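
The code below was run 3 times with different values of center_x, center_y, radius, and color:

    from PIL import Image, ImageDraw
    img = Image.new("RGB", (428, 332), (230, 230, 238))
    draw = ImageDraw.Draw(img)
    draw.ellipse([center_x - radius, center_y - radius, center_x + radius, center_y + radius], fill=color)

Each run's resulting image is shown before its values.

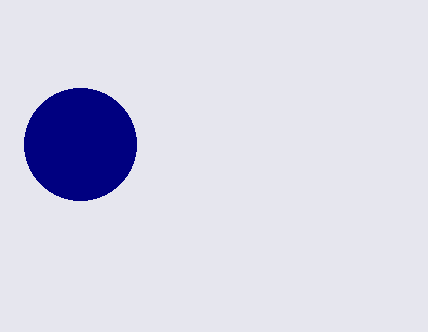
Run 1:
center_x = 80, center_y = 144, radius = 56, color = 'navy'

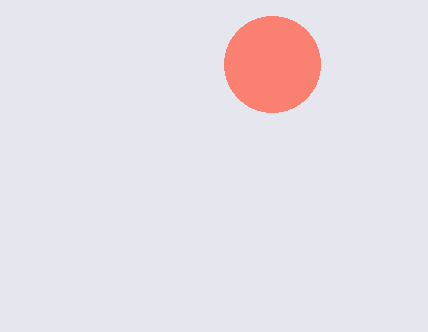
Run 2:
center_x = 272; center_y = 64; radius = 48; color = 'salmon'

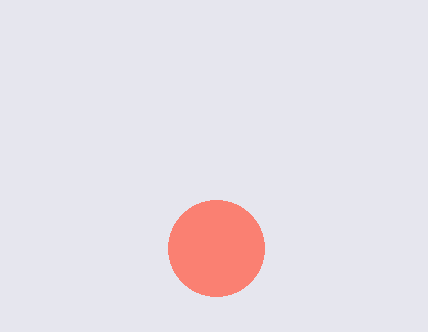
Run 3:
center_x = 216
center_y = 248
radius = 48
color = 'salmon'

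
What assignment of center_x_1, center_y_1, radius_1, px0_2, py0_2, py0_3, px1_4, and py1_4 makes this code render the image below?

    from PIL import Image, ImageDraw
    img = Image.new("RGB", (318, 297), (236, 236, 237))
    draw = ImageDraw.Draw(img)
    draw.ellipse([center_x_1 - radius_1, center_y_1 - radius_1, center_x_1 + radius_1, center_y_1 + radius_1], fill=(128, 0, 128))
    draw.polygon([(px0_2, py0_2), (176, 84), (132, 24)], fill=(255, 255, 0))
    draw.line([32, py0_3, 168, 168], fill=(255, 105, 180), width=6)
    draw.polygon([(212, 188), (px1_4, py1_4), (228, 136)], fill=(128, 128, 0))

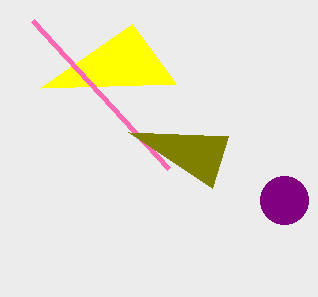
center_x_1 = 284
center_y_1 = 200
radius_1 = 24
px0_2 = 40
py0_2 = 88
py0_3 = 20
px1_4 = 128
py1_4 = 132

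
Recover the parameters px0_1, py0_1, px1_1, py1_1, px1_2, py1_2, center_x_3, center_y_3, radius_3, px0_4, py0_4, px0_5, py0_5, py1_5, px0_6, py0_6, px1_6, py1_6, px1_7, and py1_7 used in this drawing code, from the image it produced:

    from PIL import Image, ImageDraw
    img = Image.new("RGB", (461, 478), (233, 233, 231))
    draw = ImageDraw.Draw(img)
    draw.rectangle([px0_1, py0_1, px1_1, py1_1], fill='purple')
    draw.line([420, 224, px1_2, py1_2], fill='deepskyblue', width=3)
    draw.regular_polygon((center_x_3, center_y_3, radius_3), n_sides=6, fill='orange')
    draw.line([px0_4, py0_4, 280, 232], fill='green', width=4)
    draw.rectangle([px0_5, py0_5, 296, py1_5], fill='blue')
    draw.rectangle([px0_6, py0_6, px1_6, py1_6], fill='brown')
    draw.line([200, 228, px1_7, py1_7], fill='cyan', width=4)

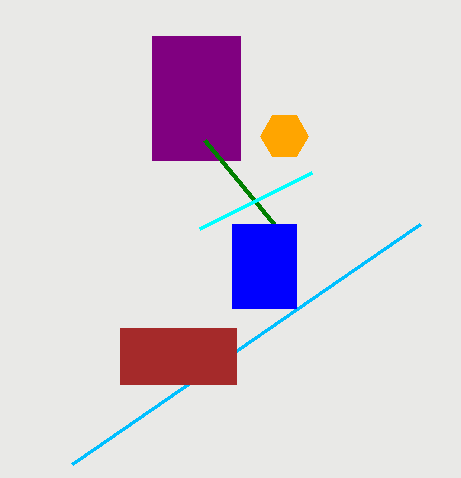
px0_1 = 152, py0_1 = 36, px1_1 = 240, py1_1 = 160, px1_2 = 72, py1_2 = 464, center_x_3 = 284, center_y_3 = 136, radius_3 = 24, px0_4 = 204, py0_4 = 140, px0_5 = 232, py0_5 = 224, py1_5 = 308, px0_6 = 120, py0_6 = 328, px1_6 = 236, py1_6 = 384, px1_7 = 312, py1_7 = 172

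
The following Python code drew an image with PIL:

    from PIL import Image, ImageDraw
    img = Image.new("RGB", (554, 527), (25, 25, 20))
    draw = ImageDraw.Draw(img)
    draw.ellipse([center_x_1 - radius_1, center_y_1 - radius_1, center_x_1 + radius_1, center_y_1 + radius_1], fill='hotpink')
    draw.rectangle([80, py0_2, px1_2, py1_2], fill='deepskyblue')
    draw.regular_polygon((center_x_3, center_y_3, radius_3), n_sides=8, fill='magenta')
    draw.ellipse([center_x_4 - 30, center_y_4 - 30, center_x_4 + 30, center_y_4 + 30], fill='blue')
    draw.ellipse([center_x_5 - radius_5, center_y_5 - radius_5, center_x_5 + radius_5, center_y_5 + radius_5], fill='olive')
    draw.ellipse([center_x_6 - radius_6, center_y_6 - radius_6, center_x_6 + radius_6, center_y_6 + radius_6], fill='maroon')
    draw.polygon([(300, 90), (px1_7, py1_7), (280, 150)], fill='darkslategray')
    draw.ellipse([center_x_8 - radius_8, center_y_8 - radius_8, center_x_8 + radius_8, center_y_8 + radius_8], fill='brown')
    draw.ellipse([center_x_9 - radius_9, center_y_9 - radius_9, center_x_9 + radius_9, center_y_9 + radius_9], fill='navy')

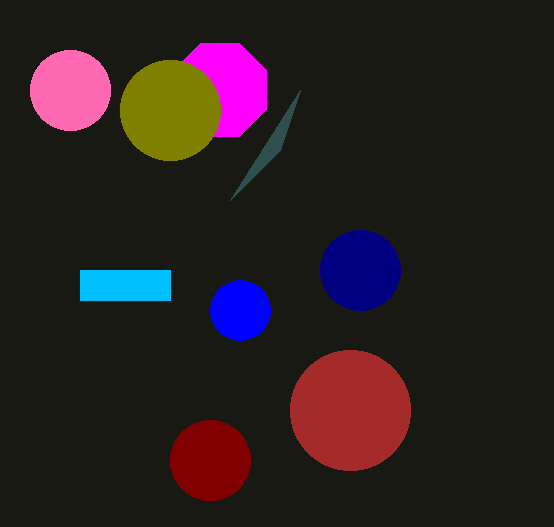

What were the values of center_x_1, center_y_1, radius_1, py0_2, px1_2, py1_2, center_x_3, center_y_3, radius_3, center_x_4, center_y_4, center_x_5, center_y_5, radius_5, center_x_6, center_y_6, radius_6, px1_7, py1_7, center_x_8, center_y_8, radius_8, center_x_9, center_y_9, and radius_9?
center_x_1 = 70
center_y_1 = 90
radius_1 = 40
py0_2 = 270
px1_2 = 170
py1_2 = 300
center_x_3 = 220
center_y_3 = 90
radius_3 = 50
center_x_4 = 240
center_y_4 = 310
center_x_5 = 170
center_y_5 = 110
radius_5 = 50
center_x_6 = 210
center_y_6 = 460
radius_6 = 40
px1_7 = 230
py1_7 = 200
center_x_8 = 350
center_y_8 = 410
radius_8 = 60
center_x_9 = 360
center_y_9 = 270
radius_9 = 40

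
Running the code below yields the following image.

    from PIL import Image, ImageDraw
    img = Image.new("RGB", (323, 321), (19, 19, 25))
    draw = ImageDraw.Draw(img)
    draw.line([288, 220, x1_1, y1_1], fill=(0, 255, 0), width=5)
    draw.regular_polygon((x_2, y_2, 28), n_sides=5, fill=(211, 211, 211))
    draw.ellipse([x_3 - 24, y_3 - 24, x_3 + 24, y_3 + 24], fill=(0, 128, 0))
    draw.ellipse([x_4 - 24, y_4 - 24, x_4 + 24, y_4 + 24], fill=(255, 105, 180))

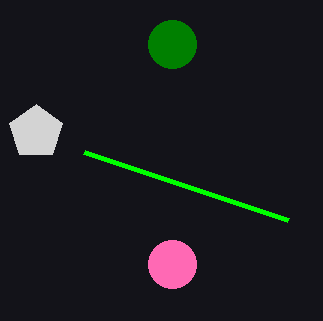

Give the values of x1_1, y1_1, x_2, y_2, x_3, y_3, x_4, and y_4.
x1_1 = 84; y1_1 = 152; x_2 = 36; y_2 = 132; x_3 = 172; y_3 = 44; x_4 = 172; y_4 = 264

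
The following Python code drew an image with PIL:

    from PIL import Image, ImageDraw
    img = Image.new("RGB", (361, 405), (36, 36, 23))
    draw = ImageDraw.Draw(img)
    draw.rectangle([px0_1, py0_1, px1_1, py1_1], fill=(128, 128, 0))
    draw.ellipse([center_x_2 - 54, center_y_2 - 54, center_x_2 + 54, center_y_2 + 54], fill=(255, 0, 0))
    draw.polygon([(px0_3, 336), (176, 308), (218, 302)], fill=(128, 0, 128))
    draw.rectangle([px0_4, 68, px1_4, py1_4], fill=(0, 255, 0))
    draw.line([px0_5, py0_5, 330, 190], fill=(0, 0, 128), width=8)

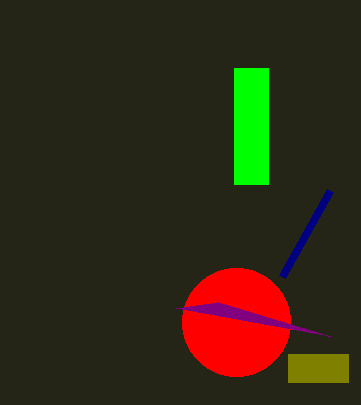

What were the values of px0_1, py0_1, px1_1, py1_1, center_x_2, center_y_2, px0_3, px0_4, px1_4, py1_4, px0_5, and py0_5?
px0_1 = 288; py0_1 = 354; px1_1 = 348; py1_1 = 382; center_x_2 = 236; center_y_2 = 322; px0_3 = 330; px0_4 = 234; px1_4 = 268; py1_4 = 184; px0_5 = 282; py0_5 = 276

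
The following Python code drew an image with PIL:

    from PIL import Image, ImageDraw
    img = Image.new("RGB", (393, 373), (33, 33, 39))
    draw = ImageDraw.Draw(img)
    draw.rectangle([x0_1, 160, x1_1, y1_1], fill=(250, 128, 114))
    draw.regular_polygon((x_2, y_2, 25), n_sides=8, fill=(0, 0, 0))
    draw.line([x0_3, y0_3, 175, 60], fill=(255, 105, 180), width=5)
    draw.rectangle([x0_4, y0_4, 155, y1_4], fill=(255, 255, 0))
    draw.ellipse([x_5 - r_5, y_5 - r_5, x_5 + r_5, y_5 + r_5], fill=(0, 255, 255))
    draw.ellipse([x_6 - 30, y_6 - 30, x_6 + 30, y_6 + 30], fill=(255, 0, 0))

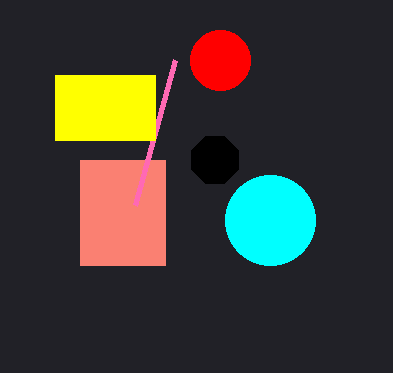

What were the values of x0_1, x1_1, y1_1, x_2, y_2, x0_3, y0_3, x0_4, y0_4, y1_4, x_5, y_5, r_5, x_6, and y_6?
x0_1 = 80
x1_1 = 165
y1_1 = 265
x_2 = 215
y_2 = 160
x0_3 = 135
y0_3 = 205
x0_4 = 55
y0_4 = 75
y1_4 = 140
x_5 = 270
y_5 = 220
r_5 = 45
x_6 = 220
y_6 = 60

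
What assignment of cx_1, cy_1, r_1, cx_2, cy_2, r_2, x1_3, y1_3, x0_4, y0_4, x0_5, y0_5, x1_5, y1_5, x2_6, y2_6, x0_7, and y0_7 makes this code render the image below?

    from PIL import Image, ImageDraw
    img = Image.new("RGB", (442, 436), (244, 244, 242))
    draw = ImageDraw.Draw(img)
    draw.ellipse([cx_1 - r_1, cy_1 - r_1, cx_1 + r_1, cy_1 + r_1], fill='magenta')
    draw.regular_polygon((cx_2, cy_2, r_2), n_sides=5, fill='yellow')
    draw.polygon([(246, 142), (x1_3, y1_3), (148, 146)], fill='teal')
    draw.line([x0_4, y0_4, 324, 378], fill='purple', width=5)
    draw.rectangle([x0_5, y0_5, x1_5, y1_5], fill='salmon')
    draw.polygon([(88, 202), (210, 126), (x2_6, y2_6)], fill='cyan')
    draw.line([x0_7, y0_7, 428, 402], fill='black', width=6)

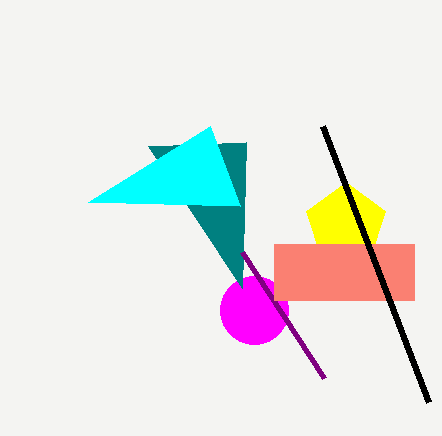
cx_1 = 254
cy_1 = 310
r_1 = 34
cx_2 = 346
cy_2 = 224
r_2 = 42
x1_3 = 242
y1_3 = 288
x0_4 = 242
y0_4 = 252
x0_5 = 274
y0_5 = 244
x1_5 = 414
y1_5 = 300
x2_6 = 240
y2_6 = 206
x0_7 = 322
y0_7 = 126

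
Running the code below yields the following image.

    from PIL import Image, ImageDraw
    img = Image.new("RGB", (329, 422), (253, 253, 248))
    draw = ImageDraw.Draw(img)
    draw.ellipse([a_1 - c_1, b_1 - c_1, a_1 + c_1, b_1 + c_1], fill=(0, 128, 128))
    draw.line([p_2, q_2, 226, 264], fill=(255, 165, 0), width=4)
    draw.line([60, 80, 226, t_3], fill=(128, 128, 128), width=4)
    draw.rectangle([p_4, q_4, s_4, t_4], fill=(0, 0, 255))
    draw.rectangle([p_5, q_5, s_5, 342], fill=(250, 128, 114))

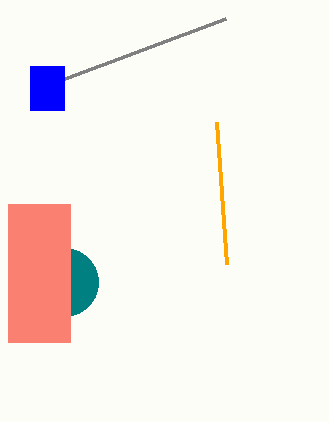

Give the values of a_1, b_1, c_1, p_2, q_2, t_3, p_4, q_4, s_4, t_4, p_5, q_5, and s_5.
a_1 = 64; b_1 = 282; c_1 = 34; p_2 = 216; q_2 = 122; t_3 = 18; p_4 = 30; q_4 = 66; s_4 = 64; t_4 = 110; p_5 = 8; q_5 = 204; s_5 = 70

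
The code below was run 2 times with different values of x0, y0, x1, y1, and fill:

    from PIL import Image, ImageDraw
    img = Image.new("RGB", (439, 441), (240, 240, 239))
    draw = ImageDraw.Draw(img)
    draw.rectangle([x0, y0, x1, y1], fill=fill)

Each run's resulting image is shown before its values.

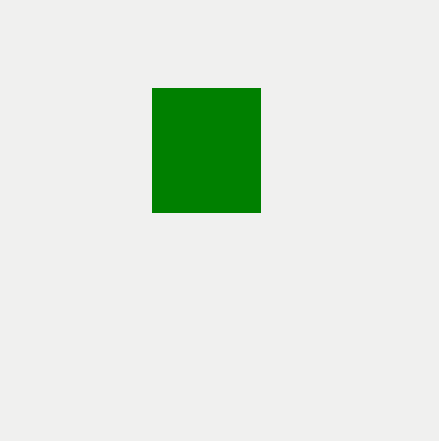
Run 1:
x0 = 152
y0 = 88
x1 = 260
y1 = 212
fill = 'green'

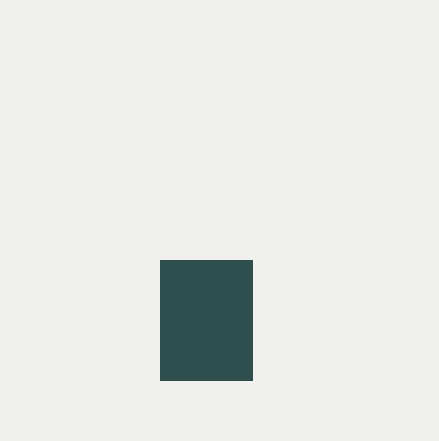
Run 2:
x0 = 160; y0 = 260; x1 = 252; y1 = 380; fill = 'darkslategray'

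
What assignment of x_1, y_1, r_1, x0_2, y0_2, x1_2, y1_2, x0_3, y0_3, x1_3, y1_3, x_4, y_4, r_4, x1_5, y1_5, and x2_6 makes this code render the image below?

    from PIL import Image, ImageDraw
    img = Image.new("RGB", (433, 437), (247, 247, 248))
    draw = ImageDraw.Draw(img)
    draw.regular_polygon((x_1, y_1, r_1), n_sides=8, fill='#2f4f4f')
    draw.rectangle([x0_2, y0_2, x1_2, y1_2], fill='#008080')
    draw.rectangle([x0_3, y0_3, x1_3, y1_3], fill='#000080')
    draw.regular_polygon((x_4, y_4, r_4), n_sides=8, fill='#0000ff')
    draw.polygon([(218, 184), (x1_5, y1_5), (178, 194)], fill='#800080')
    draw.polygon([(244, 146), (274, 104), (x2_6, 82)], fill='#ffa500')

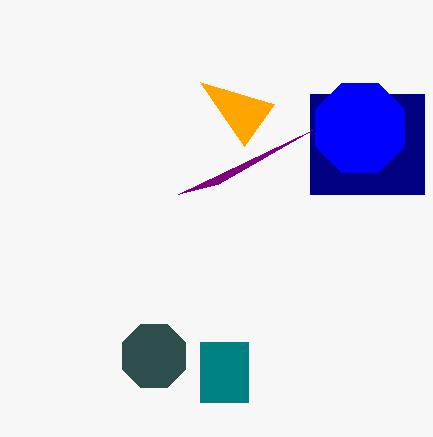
x_1 = 154, y_1 = 356, r_1 = 34, x0_2 = 200, y0_2 = 342, x1_2 = 248, y1_2 = 402, x0_3 = 310, y0_3 = 94, x1_3 = 424, y1_3 = 194, x_4 = 360, y_4 = 128, r_4 = 48, x1_5 = 312, y1_5 = 130, x2_6 = 200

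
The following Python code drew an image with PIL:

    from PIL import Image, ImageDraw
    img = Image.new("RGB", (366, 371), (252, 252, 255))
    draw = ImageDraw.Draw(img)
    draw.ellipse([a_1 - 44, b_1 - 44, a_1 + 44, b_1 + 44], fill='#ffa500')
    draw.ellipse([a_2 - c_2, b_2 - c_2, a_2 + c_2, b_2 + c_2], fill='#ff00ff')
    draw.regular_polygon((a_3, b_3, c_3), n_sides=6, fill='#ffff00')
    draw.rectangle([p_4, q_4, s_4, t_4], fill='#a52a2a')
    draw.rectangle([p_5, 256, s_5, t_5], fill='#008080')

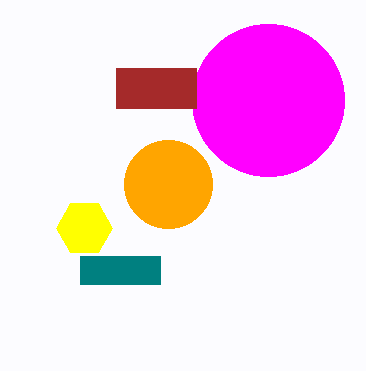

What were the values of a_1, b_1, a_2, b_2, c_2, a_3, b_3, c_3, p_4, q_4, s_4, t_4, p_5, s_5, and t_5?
a_1 = 168
b_1 = 184
a_2 = 268
b_2 = 100
c_2 = 76
a_3 = 84
b_3 = 228
c_3 = 28
p_4 = 116
q_4 = 68
s_4 = 196
t_4 = 108
p_5 = 80
s_5 = 160
t_5 = 284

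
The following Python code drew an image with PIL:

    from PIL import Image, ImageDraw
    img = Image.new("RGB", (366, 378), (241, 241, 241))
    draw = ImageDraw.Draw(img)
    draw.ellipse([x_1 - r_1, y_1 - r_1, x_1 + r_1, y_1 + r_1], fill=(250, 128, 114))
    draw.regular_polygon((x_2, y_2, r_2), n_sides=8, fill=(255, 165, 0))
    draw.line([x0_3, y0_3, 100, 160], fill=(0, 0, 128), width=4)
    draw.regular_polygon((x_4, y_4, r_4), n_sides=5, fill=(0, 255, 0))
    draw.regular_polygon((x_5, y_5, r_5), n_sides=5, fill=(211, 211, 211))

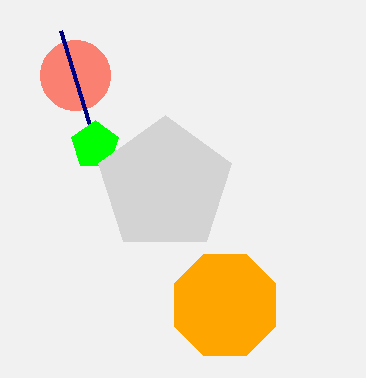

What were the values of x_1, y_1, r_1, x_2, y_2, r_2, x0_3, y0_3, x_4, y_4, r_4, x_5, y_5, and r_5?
x_1 = 75
y_1 = 75
r_1 = 35
x_2 = 225
y_2 = 305
r_2 = 55
x0_3 = 60
y0_3 = 30
x_4 = 95
y_4 = 145
r_4 = 25
x_5 = 165
y_5 = 185
r_5 = 70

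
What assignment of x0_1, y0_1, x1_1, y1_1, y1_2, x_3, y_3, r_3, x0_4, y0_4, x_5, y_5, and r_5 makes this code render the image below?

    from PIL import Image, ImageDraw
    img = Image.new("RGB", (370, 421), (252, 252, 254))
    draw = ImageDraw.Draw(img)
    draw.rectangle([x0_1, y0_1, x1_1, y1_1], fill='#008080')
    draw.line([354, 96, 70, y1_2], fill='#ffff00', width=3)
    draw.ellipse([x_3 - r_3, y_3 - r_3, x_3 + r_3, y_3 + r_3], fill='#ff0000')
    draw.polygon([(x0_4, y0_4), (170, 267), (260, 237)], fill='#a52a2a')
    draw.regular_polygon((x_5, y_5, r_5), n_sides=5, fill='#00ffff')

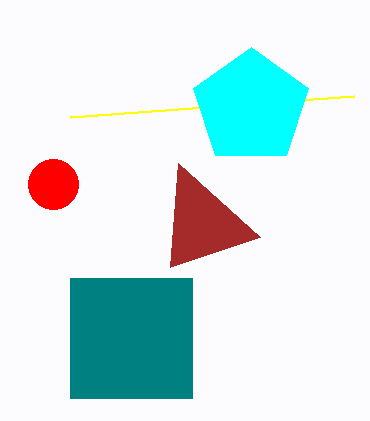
x0_1 = 70; y0_1 = 278; x1_1 = 192; y1_1 = 398; y1_2 = 117; x_3 = 53; y_3 = 184; r_3 = 25; x0_4 = 178; y0_4 = 163; x_5 = 251; y_5 = 107; r_5 = 60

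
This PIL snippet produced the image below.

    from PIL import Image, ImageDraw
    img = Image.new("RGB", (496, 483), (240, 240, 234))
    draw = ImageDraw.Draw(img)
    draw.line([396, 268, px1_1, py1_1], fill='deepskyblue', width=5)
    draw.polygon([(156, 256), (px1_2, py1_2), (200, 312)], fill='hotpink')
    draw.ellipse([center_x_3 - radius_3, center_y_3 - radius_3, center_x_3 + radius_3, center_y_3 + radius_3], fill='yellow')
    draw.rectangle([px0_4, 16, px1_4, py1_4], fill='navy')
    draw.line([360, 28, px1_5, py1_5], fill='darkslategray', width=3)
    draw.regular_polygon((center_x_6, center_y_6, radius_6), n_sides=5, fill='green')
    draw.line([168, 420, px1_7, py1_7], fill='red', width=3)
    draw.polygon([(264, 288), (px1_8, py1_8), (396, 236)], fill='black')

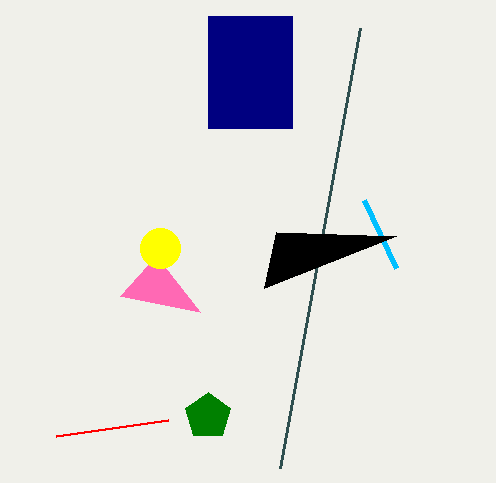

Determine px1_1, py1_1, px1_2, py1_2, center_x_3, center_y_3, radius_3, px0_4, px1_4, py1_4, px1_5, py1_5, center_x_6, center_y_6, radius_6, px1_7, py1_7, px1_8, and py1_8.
px1_1 = 364
py1_1 = 200
px1_2 = 120
py1_2 = 296
center_x_3 = 160
center_y_3 = 248
radius_3 = 20
px0_4 = 208
px1_4 = 292
py1_4 = 128
px1_5 = 280
py1_5 = 468
center_x_6 = 208
center_y_6 = 416
radius_6 = 24
px1_7 = 56
py1_7 = 436
px1_8 = 276
py1_8 = 232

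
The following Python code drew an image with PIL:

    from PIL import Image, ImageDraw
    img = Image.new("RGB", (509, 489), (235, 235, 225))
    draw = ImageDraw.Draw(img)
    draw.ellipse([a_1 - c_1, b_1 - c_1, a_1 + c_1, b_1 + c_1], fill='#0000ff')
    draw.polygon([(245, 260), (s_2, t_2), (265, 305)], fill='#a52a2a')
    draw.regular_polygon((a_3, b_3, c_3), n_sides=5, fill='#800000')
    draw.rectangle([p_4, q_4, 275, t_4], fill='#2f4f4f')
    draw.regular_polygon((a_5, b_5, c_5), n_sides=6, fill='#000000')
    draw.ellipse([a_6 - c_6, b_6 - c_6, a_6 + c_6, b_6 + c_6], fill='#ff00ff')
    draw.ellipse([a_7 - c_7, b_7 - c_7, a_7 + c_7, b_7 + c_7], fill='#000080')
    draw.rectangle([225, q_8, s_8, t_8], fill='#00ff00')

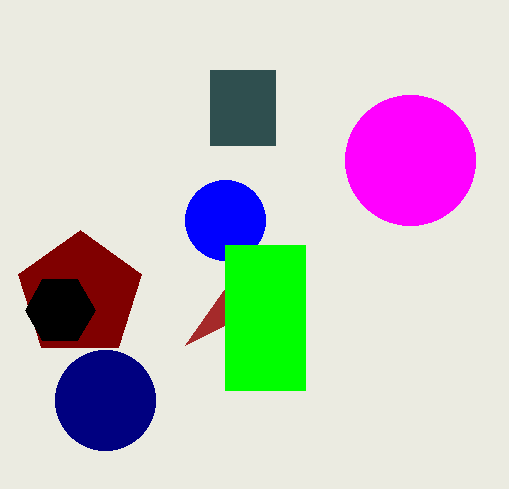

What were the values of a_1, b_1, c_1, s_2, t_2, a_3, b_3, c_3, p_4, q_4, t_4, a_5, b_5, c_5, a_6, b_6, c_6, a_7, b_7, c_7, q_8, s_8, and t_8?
a_1 = 225; b_1 = 220; c_1 = 40; s_2 = 185; t_2 = 345; a_3 = 80; b_3 = 295; c_3 = 65; p_4 = 210; q_4 = 70; t_4 = 145; a_5 = 60; b_5 = 310; c_5 = 35; a_6 = 410; b_6 = 160; c_6 = 65; a_7 = 105; b_7 = 400; c_7 = 50; q_8 = 245; s_8 = 305; t_8 = 390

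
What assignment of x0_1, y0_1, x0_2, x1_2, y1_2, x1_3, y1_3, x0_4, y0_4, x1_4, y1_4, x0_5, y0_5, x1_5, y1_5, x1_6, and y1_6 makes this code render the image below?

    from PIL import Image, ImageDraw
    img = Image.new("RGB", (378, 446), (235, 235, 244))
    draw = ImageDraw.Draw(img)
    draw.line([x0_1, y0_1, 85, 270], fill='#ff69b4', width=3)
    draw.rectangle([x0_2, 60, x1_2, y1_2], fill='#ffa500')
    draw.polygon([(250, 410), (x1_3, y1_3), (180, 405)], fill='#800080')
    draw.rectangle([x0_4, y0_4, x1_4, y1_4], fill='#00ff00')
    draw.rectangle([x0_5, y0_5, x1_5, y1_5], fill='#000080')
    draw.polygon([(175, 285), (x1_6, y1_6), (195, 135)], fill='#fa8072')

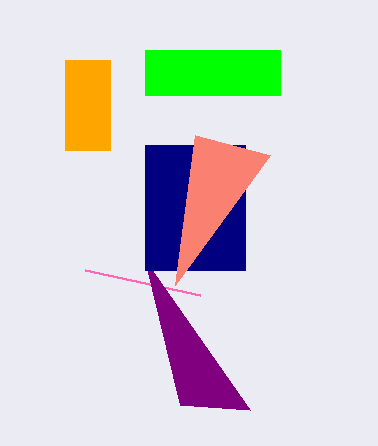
x0_1 = 200, y0_1 = 295, x0_2 = 65, x1_2 = 110, y1_2 = 150, x1_3 = 145, y1_3 = 260, x0_4 = 145, y0_4 = 50, x1_4 = 280, y1_4 = 95, x0_5 = 145, y0_5 = 145, x1_5 = 245, y1_5 = 270, x1_6 = 270, y1_6 = 155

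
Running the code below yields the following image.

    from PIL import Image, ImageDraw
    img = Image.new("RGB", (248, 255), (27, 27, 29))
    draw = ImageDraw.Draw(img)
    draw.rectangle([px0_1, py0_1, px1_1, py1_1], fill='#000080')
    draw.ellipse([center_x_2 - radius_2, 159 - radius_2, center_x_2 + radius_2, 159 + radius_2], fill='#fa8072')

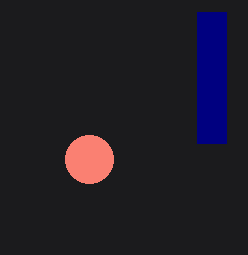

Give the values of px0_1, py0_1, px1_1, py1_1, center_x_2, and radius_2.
px0_1 = 197; py0_1 = 12; px1_1 = 226; py1_1 = 143; center_x_2 = 89; radius_2 = 24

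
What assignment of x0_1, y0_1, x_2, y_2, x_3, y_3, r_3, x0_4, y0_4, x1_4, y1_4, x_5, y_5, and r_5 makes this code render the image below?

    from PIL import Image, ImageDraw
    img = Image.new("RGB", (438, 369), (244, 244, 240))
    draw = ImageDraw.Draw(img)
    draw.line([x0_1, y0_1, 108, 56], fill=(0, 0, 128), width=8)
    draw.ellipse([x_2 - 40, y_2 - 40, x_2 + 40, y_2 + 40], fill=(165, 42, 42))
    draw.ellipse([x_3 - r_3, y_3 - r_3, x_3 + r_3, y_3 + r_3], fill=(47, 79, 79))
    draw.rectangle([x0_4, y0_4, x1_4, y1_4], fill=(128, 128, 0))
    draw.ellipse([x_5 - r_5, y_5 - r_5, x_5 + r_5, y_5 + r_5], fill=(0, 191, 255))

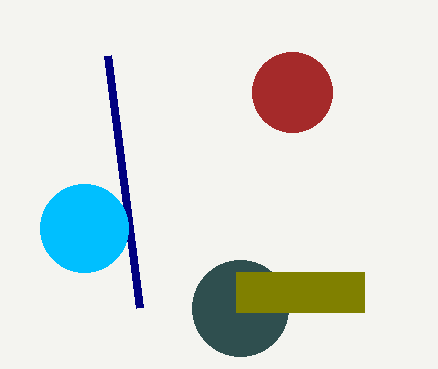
x0_1 = 140, y0_1 = 308, x_2 = 292, y_2 = 92, x_3 = 240, y_3 = 308, r_3 = 48, x0_4 = 236, y0_4 = 272, x1_4 = 364, y1_4 = 312, x_5 = 84, y_5 = 228, r_5 = 44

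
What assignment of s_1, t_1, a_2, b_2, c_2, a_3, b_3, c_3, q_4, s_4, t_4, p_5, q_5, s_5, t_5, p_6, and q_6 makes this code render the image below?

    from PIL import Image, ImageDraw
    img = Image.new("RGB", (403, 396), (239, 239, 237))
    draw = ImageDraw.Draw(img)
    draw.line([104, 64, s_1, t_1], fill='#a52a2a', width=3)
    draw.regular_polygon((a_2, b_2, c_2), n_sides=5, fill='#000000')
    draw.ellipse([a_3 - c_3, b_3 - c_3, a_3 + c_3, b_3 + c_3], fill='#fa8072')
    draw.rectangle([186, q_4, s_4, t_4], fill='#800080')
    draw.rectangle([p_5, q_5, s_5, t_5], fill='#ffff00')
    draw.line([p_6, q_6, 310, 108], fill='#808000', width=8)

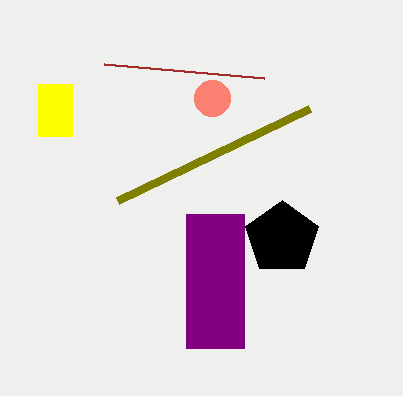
s_1 = 264
t_1 = 78
a_2 = 282
b_2 = 238
c_2 = 38
a_3 = 212
b_3 = 98
c_3 = 18
q_4 = 214
s_4 = 244
t_4 = 348
p_5 = 38
q_5 = 84
s_5 = 72
t_5 = 136
p_6 = 118
q_6 = 200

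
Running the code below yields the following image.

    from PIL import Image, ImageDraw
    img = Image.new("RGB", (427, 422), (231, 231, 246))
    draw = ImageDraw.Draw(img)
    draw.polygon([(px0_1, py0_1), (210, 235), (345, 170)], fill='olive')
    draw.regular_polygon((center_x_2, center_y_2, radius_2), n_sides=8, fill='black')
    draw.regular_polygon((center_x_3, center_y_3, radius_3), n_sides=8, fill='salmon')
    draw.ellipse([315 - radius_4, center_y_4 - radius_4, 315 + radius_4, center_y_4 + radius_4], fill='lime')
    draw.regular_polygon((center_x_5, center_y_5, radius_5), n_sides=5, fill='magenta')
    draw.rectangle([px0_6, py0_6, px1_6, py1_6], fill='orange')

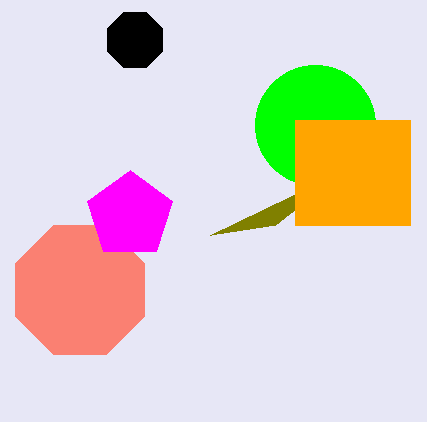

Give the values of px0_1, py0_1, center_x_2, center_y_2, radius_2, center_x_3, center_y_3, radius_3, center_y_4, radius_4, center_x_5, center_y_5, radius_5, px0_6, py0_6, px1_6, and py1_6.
px0_1 = 275, py0_1 = 225, center_x_2 = 135, center_y_2 = 40, radius_2 = 30, center_x_3 = 80, center_y_3 = 290, radius_3 = 70, center_y_4 = 125, radius_4 = 60, center_x_5 = 130, center_y_5 = 215, radius_5 = 45, px0_6 = 295, py0_6 = 120, px1_6 = 410, py1_6 = 225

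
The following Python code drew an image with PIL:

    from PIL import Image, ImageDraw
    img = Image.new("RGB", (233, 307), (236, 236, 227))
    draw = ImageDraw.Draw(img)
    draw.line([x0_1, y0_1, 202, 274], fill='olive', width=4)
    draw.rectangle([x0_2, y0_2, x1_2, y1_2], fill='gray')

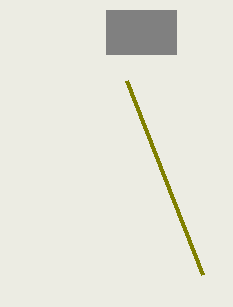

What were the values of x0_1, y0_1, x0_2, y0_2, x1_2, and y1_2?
x0_1 = 126; y0_1 = 80; x0_2 = 106; y0_2 = 10; x1_2 = 176; y1_2 = 54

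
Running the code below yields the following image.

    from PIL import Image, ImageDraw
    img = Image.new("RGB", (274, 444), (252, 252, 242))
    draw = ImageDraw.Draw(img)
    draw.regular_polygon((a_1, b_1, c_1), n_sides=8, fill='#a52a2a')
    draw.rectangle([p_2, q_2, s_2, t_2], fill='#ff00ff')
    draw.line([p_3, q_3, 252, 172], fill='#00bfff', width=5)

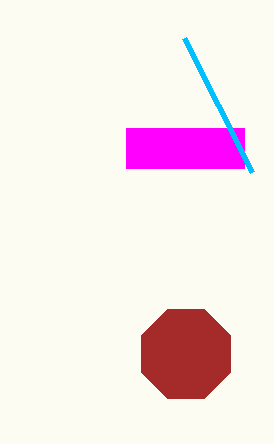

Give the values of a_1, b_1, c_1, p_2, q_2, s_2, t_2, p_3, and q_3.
a_1 = 186
b_1 = 354
c_1 = 48
p_2 = 126
q_2 = 128
s_2 = 244
t_2 = 168
p_3 = 184
q_3 = 38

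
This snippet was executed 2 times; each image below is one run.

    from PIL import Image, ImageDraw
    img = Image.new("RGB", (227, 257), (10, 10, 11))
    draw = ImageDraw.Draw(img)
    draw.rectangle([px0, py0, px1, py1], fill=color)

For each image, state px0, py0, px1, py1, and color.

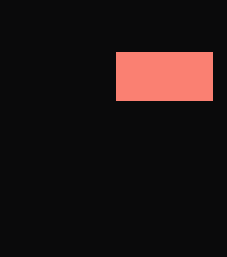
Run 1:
px0 = 116, py0 = 52, px1 = 212, py1 = 100, color = 'salmon'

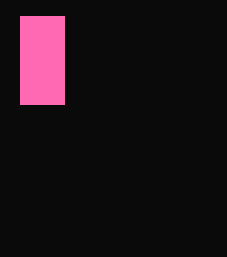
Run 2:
px0 = 20
py0 = 16
px1 = 64
py1 = 104
color = 'hotpink'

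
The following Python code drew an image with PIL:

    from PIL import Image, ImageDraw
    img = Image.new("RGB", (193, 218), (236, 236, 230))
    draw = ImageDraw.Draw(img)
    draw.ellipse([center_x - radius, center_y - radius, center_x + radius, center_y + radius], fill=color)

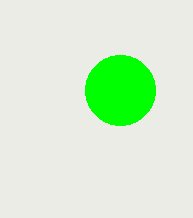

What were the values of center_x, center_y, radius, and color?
center_x = 120, center_y = 90, radius = 35, color = 'lime'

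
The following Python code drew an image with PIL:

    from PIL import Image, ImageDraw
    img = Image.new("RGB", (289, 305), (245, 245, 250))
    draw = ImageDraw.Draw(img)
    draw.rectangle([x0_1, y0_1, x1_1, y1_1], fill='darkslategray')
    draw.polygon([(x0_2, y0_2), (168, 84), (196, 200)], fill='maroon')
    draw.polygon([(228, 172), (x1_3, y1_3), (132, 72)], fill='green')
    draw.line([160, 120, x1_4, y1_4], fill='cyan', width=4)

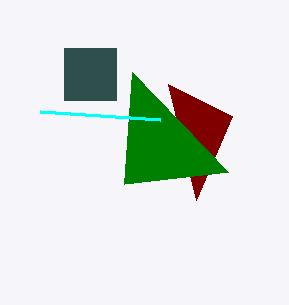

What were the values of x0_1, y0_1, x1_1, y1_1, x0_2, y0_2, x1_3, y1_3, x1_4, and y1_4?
x0_1 = 64
y0_1 = 48
x1_1 = 116
y1_1 = 100
x0_2 = 232
y0_2 = 116
x1_3 = 124
y1_3 = 184
x1_4 = 40
y1_4 = 112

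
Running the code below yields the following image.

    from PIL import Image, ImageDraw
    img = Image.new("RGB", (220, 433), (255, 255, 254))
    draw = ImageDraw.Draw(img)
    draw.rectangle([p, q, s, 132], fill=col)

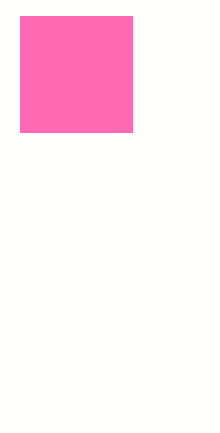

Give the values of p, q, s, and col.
p = 20; q = 16; s = 132; col = 'hotpink'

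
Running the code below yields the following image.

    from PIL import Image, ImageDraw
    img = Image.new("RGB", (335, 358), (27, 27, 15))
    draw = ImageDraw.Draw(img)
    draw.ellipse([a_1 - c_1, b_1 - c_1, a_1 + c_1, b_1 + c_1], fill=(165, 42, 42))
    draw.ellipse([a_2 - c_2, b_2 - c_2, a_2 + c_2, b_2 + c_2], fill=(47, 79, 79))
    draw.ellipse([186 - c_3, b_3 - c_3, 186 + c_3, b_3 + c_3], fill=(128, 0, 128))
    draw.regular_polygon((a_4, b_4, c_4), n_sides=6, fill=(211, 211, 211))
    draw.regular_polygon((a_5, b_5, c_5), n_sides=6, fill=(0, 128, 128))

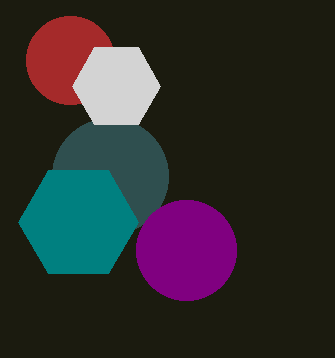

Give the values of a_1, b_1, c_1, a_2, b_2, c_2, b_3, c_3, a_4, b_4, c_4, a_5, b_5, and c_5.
a_1 = 70; b_1 = 60; c_1 = 44; a_2 = 110; b_2 = 176; c_2 = 58; b_3 = 250; c_3 = 50; a_4 = 116; b_4 = 86; c_4 = 44; a_5 = 78; b_5 = 222; c_5 = 60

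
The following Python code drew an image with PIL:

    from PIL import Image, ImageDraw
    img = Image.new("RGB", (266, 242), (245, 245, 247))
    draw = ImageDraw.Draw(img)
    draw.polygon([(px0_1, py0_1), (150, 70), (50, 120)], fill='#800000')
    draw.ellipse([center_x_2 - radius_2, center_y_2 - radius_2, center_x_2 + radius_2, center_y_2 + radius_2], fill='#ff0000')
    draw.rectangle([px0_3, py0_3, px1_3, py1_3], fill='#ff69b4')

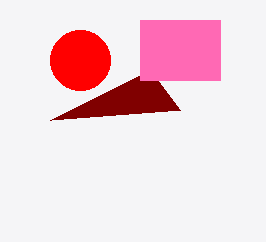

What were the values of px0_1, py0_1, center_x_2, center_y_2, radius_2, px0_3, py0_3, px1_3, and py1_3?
px0_1 = 180
py0_1 = 110
center_x_2 = 80
center_y_2 = 60
radius_2 = 30
px0_3 = 140
py0_3 = 20
px1_3 = 220
py1_3 = 80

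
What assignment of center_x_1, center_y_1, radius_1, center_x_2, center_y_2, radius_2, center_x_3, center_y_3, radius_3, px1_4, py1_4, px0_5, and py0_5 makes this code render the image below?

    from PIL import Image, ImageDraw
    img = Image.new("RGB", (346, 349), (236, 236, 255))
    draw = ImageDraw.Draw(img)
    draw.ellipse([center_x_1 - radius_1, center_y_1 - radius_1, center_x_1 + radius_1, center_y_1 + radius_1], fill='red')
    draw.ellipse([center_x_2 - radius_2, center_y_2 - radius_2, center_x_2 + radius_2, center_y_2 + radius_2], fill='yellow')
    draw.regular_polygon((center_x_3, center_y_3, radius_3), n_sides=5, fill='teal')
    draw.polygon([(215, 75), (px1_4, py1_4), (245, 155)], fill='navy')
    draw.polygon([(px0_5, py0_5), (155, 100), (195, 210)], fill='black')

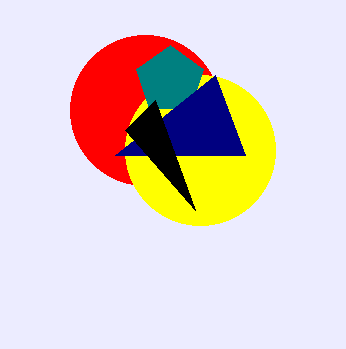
center_x_1 = 145
center_y_1 = 110
radius_1 = 75
center_x_2 = 200
center_y_2 = 150
radius_2 = 75
center_x_3 = 170
center_y_3 = 80
radius_3 = 35
px1_4 = 115
py1_4 = 155
px0_5 = 125
py0_5 = 130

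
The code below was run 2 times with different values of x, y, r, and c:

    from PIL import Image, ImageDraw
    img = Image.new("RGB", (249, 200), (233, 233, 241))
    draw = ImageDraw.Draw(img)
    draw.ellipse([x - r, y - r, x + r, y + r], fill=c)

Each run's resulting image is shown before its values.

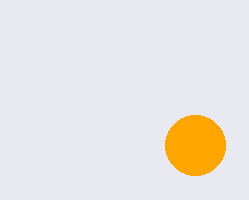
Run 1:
x = 195; y = 145; r = 30; c = 'orange'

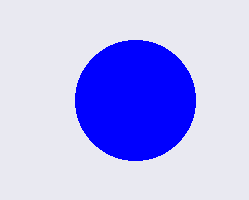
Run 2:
x = 135, y = 100, r = 60, c = 'blue'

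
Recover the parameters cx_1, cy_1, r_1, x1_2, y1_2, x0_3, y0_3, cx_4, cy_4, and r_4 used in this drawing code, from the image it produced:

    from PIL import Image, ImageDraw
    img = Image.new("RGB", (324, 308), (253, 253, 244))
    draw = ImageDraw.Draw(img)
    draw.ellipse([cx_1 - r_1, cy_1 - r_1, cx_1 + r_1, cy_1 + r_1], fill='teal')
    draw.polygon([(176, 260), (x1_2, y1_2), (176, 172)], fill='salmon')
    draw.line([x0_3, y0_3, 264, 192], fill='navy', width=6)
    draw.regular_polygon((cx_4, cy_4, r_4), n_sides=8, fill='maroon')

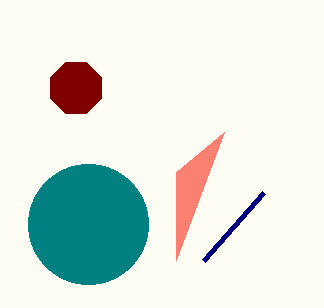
cx_1 = 88
cy_1 = 224
r_1 = 60
x1_2 = 224
y1_2 = 132
x0_3 = 204
y0_3 = 260
cx_4 = 76
cy_4 = 88
r_4 = 28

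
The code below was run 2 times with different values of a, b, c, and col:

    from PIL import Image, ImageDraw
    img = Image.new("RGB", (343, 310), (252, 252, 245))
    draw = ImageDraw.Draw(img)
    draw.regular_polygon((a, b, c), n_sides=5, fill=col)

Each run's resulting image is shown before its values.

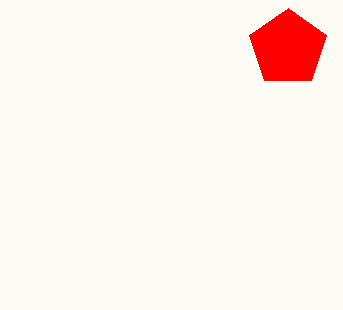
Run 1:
a = 288
b = 48
c = 40
col = 'red'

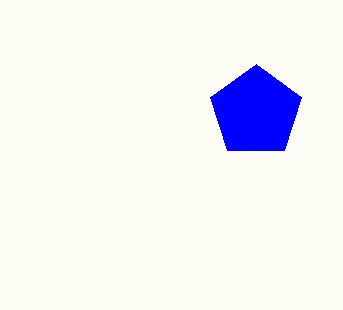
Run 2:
a = 256, b = 112, c = 48, col = 'blue'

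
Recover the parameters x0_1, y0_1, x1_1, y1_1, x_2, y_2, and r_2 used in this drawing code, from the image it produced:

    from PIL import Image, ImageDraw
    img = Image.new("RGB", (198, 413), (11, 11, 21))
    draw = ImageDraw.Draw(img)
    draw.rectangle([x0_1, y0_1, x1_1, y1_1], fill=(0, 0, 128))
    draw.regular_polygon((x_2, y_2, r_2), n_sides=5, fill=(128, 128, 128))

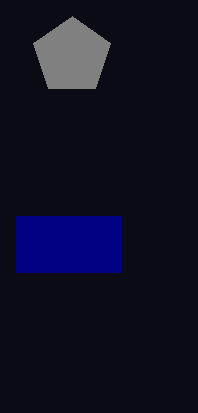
x0_1 = 16
y0_1 = 216
x1_1 = 120
y1_1 = 272
x_2 = 72
y_2 = 56
r_2 = 40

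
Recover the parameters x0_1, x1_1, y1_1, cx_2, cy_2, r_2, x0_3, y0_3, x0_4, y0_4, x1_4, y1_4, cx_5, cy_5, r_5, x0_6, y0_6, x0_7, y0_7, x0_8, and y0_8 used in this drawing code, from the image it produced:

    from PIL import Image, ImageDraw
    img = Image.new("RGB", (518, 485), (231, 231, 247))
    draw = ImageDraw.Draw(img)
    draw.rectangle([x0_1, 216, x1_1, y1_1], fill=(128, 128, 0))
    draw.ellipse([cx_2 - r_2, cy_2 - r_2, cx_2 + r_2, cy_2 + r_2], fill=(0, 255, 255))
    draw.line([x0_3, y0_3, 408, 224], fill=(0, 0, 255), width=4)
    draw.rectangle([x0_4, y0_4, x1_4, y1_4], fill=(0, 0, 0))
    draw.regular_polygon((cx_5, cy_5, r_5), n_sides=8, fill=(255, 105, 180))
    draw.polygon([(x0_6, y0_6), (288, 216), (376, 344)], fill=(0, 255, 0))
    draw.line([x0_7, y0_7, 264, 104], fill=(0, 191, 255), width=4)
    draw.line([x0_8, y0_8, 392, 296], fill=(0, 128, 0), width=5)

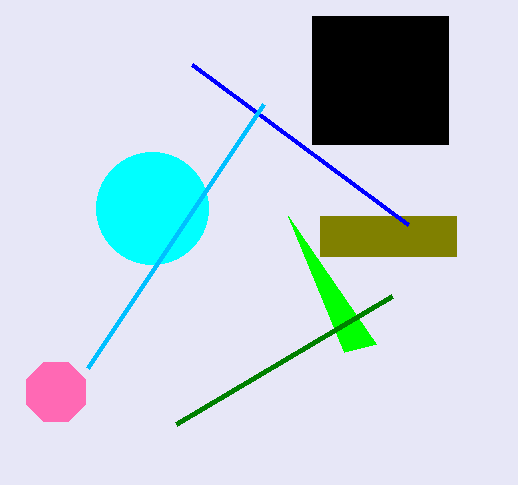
x0_1 = 320, x1_1 = 456, y1_1 = 256, cx_2 = 152, cy_2 = 208, r_2 = 56, x0_3 = 192, y0_3 = 64, x0_4 = 312, y0_4 = 16, x1_4 = 448, y1_4 = 144, cx_5 = 56, cy_5 = 392, r_5 = 32, x0_6 = 344, y0_6 = 352, x0_7 = 88, y0_7 = 368, x0_8 = 176, y0_8 = 424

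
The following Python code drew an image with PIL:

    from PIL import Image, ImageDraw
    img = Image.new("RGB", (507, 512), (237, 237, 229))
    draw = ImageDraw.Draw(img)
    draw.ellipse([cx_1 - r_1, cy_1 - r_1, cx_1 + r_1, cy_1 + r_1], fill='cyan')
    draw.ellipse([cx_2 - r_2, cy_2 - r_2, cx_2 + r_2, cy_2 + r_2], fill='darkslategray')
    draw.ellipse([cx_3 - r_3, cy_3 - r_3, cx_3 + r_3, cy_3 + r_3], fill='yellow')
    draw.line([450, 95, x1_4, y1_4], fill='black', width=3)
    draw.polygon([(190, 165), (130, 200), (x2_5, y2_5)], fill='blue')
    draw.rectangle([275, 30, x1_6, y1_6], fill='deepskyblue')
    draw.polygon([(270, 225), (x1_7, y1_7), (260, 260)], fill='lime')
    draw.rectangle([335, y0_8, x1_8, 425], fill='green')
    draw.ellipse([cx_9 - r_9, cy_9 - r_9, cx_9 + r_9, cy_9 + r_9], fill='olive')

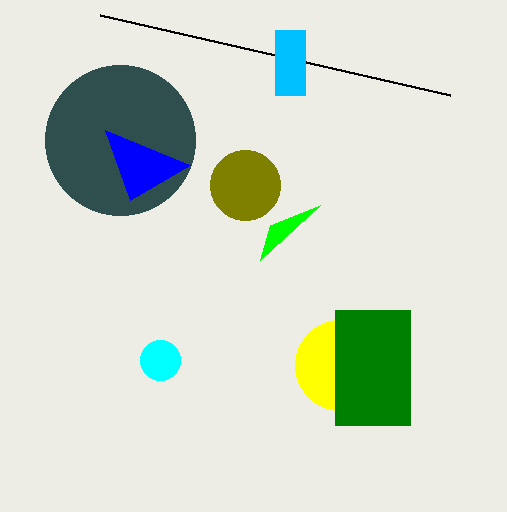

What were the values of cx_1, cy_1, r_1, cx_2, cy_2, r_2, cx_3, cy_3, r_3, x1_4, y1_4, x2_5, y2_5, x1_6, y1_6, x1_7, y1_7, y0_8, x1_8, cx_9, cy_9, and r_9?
cx_1 = 160, cy_1 = 360, r_1 = 20, cx_2 = 120, cy_2 = 140, r_2 = 75, cx_3 = 340, cy_3 = 365, r_3 = 45, x1_4 = 100, y1_4 = 15, x2_5 = 105, y2_5 = 130, x1_6 = 305, y1_6 = 95, x1_7 = 320, y1_7 = 205, y0_8 = 310, x1_8 = 410, cx_9 = 245, cy_9 = 185, r_9 = 35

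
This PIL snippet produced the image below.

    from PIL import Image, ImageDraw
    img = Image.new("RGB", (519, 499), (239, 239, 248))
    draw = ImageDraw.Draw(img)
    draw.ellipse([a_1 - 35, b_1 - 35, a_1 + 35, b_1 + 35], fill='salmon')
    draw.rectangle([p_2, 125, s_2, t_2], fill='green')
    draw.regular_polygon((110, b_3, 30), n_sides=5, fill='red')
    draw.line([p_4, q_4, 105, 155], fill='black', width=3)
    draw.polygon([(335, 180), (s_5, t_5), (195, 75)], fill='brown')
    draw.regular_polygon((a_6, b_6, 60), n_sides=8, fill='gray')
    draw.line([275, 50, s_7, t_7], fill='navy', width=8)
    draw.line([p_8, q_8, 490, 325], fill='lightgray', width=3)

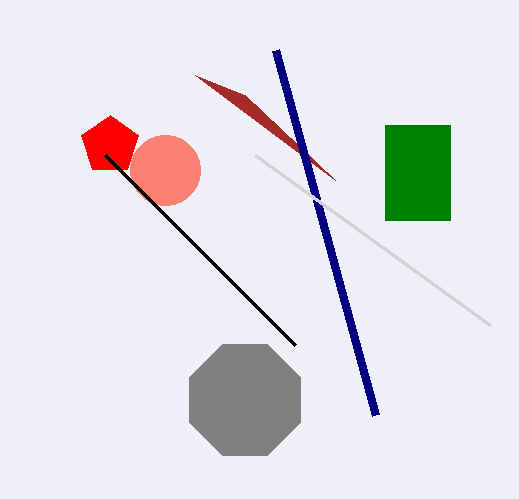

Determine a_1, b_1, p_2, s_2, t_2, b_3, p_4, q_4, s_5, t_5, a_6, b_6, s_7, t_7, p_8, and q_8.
a_1 = 165, b_1 = 170, p_2 = 385, s_2 = 450, t_2 = 220, b_3 = 145, p_4 = 295, q_4 = 345, s_5 = 245, t_5 = 95, a_6 = 245, b_6 = 400, s_7 = 375, t_7 = 415, p_8 = 255, q_8 = 155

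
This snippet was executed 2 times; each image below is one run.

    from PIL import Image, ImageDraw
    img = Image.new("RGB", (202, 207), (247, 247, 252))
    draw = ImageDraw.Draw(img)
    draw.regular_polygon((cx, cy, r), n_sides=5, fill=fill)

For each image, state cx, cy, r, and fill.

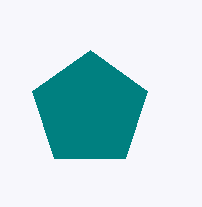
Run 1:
cx = 90, cy = 110, r = 60, fill = 'teal'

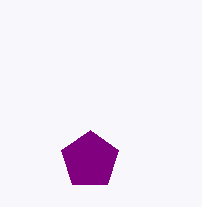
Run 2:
cx = 90; cy = 160; r = 30; fill = 'purple'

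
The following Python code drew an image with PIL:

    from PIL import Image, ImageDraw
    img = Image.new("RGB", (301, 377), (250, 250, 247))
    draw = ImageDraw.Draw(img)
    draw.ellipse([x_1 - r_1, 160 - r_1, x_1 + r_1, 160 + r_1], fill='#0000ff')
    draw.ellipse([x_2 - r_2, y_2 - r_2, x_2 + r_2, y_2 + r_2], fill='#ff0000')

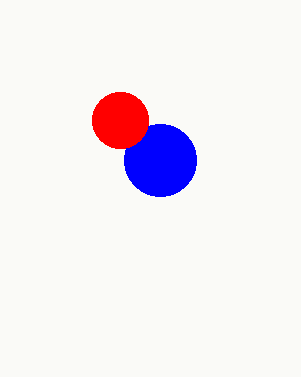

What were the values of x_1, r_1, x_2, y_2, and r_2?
x_1 = 160
r_1 = 36
x_2 = 120
y_2 = 120
r_2 = 28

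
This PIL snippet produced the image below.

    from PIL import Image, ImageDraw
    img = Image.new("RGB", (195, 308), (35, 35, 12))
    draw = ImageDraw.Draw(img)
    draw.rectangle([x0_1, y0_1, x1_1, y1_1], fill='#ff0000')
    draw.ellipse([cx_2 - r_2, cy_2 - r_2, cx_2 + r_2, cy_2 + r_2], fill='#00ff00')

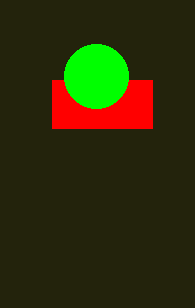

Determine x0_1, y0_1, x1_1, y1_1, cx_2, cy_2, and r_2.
x0_1 = 52; y0_1 = 80; x1_1 = 152; y1_1 = 128; cx_2 = 96; cy_2 = 76; r_2 = 32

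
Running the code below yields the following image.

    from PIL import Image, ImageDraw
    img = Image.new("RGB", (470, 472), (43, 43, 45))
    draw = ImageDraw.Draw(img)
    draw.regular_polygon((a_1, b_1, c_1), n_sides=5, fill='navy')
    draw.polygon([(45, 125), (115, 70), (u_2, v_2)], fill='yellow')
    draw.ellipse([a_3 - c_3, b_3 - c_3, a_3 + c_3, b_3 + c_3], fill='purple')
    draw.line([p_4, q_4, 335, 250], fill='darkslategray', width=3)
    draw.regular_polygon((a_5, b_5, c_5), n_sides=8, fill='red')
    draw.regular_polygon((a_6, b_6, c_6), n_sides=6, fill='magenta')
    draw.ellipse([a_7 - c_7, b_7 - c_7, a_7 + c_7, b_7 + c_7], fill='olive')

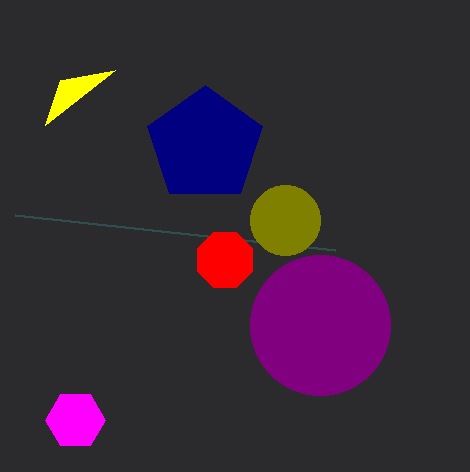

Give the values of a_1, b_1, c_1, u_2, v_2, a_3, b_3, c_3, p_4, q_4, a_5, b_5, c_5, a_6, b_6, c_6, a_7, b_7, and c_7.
a_1 = 205, b_1 = 145, c_1 = 60, u_2 = 60, v_2 = 80, a_3 = 320, b_3 = 325, c_3 = 70, p_4 = 15, q_4 = 215, a_5 = 225, b_5 = 260, c_5 = 30, a_6 = 75, b_6 = 420, c_6 = 30, a_7 = 285, b_7 = 220, c_7 = 35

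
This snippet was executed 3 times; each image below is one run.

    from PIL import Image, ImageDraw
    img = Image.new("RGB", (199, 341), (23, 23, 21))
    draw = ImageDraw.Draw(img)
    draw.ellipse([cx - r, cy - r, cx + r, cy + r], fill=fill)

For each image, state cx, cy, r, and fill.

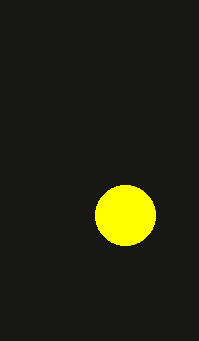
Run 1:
cx = 125
cy = 215
r = 30
fill = 'yellow'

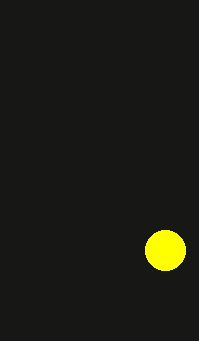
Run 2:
cx = 165
cy = 250
r = 20
fill = 'yellow'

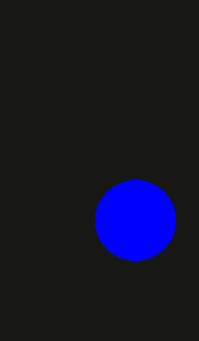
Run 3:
cx = 135
cy = 220
r = 40
fill = 'blue'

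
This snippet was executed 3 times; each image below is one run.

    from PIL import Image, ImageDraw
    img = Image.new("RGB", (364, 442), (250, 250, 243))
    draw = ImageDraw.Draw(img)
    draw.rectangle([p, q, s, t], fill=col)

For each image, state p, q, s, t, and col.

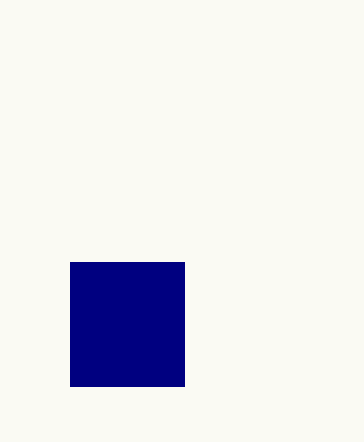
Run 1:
p = 70, q = 262, s = 184, t = 386, col = 'navy'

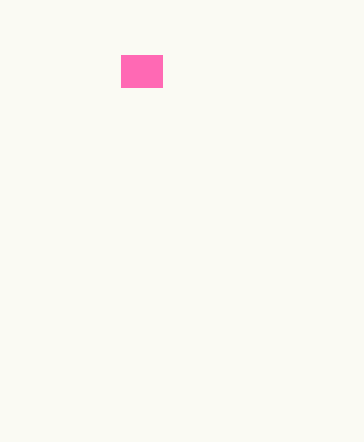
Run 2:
p = 121
q = 55
s = 162
t = 87
col = 'hotpink'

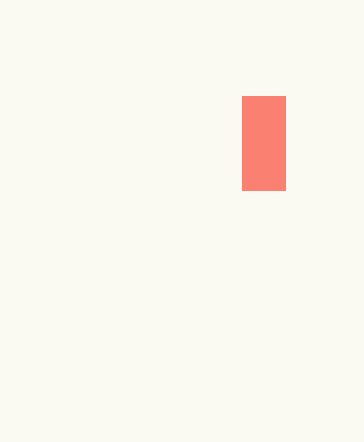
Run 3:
p = 242
q = 96
s = 285
t = 190
col = 'salmon'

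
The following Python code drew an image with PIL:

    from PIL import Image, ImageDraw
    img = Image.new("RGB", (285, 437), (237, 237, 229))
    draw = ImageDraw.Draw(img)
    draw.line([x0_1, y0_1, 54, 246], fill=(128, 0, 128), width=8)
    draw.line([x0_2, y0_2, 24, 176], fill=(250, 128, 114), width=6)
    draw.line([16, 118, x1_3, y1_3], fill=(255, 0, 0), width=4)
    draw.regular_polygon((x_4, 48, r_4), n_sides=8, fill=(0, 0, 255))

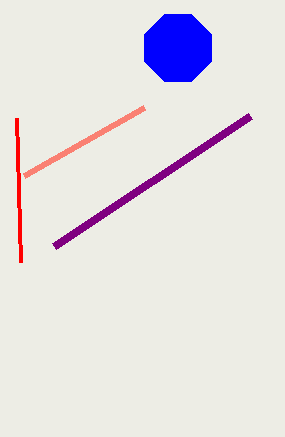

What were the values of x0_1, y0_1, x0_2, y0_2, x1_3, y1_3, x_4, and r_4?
x0_1 = 250, y0_1 = 116, x0_2 = 144, y0_2 = 108, x1_3 = 20, y1_3 = 262, x_4 = 178, r_4 = 36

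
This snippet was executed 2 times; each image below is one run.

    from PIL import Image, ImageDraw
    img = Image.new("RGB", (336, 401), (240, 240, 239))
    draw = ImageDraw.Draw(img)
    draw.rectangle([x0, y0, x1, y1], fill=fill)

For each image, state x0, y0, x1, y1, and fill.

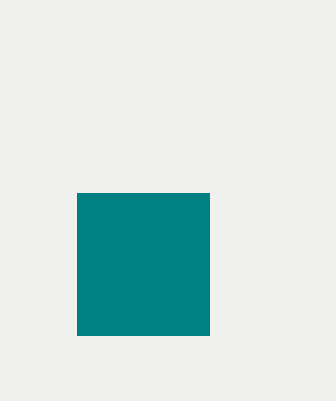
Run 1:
x0 = 77
y0 = 193
x1 = 209
y1 = 335
fill = 'teal'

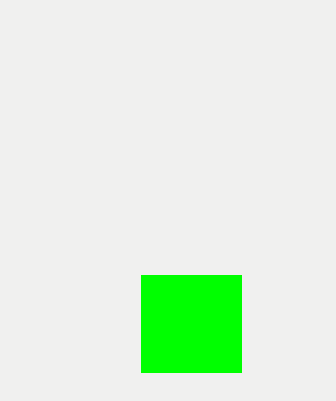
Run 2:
x0 = 141, y0 = 275, x1 = 241, y1 = 372, fill = 'lime'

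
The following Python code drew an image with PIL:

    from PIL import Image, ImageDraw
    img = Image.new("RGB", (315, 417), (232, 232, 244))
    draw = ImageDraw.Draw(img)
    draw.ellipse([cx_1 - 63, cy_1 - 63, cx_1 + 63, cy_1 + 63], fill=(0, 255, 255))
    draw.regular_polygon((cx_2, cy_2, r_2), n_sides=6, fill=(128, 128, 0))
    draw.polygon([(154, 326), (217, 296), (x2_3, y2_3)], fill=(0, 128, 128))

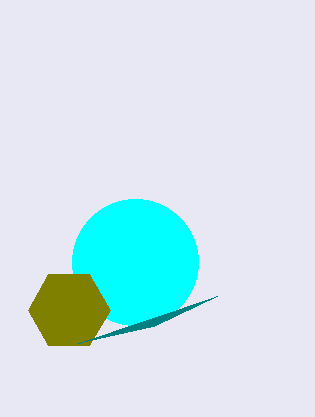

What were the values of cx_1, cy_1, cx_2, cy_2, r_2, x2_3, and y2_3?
cx_1 = 135
cy_1 = 262
cx_2 = 69
cy_2 = 310
r_2 = 41
x2_3 = 78
y2_3 = 343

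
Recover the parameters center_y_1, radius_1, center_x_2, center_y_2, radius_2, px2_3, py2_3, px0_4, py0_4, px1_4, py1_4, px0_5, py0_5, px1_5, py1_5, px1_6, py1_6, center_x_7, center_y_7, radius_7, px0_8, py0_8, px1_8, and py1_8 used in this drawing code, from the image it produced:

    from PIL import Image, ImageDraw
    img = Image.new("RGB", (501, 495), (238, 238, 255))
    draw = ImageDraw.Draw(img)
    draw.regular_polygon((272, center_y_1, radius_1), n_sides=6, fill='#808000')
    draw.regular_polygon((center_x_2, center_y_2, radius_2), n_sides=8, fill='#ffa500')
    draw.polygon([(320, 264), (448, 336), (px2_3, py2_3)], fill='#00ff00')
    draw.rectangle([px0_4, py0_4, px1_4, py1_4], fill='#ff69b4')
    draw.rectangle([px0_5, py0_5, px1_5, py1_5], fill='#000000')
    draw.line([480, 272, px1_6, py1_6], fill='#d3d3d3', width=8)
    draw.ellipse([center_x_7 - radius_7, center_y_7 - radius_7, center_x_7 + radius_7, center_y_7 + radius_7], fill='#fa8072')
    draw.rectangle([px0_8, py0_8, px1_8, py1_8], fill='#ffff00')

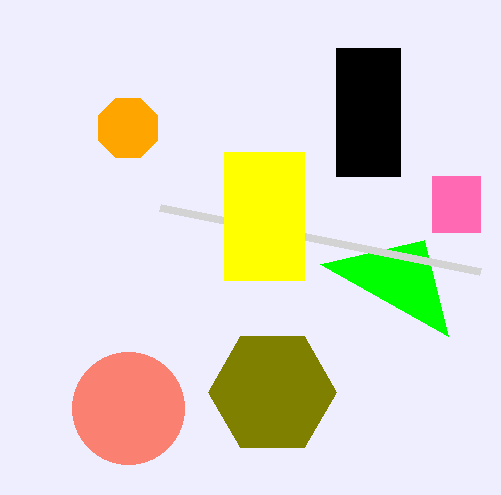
center_y_1 = 392, radius_1 = 64, center_x_2 = 128, center_y_2 = 128, radius_2 = 32, px2_3 = 424, py2_3 = 240, px0_4 = 432, py0_4 = 176, px1_4 = 480, py1_4 = 232, px0_5 = 336, py0_5 = 48, px1_5 = 400, py1_5 = 176, px1_6 = 160, py1_6 = 208, center_x_7 = 128, center_y_7 = 408, radius_7 = 56, px0_8 = 224, py0_8 = 152, px1_8 = 304, py1_8 = 280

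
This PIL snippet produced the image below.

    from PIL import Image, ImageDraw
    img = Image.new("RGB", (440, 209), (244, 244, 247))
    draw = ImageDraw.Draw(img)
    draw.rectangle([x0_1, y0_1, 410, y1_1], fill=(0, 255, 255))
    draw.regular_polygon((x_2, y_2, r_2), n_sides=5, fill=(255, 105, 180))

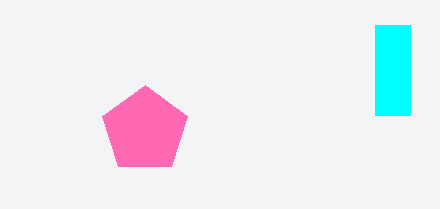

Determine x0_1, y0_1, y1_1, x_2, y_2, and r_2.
x0_1 = 375; y0_1 = 25; y1_1 = 115; x_2 = 145; y_2 = 130; r_2 = 45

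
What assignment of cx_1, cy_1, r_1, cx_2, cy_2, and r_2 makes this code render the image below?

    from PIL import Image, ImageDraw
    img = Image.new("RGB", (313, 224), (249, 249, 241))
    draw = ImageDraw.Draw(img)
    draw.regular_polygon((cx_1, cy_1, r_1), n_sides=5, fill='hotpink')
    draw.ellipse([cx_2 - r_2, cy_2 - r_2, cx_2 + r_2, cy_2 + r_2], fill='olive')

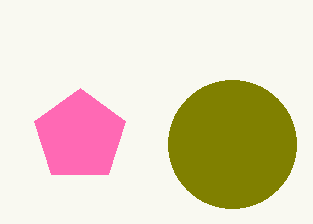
cx_1 = 80; cy_1 = 136; r_1 = 48; cx_2 = 232; cy_2 = 144; r_2 = 64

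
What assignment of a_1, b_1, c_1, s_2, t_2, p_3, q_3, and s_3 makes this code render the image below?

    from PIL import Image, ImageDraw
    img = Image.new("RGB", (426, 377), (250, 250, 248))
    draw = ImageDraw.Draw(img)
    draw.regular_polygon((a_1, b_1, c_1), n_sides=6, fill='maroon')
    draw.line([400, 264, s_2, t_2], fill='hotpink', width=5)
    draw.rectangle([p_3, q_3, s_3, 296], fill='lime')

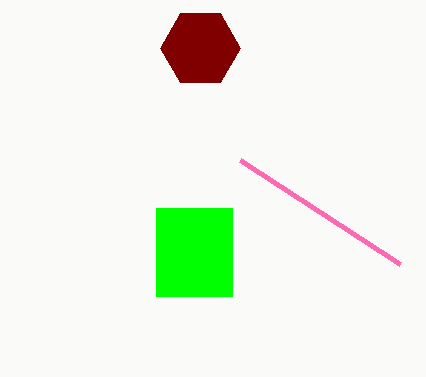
a_1 = 200
b_1 = 48
c_1 = 40
s_2 = 240
t_2 = 160
p_3 = 156
q_3 = 208
s_3 = 232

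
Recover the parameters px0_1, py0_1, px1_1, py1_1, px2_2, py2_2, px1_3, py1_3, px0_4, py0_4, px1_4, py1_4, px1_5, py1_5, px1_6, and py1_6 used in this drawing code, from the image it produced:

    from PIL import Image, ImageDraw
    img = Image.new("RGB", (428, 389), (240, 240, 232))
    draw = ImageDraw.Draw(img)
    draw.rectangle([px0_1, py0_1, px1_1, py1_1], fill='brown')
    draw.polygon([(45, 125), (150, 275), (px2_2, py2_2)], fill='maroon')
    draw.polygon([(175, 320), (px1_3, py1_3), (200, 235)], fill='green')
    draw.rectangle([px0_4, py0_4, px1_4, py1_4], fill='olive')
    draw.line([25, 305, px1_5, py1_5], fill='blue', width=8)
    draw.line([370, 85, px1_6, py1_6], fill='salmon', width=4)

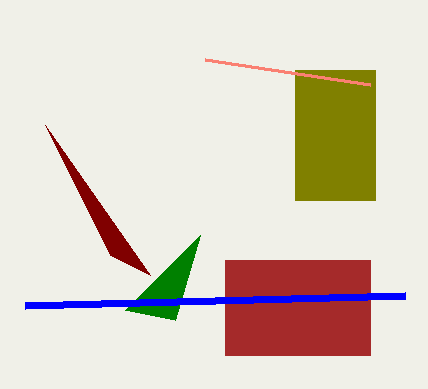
px0_1 = 225
py0_1 = 260
px1_1 = 370
py1_1 = 355
px2_2 = 110
py2_2 = 255
px1_3 = 125
py1_3 = 310
px0_4 = 295
py0_4 = 70
px1_4 = 375
py1_4 = 200
px1_5 = 405
py1_5 = 295
px1_6 = 205
py1_6 = 60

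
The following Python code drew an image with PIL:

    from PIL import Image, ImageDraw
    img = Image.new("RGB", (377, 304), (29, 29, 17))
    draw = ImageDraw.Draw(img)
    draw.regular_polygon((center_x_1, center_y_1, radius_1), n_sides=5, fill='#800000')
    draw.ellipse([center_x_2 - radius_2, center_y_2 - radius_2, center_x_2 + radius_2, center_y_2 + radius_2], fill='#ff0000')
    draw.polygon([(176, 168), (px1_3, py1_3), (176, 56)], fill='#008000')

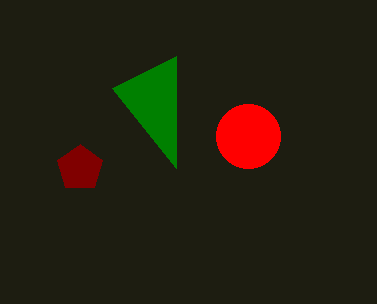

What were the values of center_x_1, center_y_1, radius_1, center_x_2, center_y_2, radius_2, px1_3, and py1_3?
center_x_1 = 80, center_y_1 = 168, radius_1 = 24, center_x_2 = 248, center_y_2 = 136, radius_2 = 32, px1_3 = 112, py1_3 = 88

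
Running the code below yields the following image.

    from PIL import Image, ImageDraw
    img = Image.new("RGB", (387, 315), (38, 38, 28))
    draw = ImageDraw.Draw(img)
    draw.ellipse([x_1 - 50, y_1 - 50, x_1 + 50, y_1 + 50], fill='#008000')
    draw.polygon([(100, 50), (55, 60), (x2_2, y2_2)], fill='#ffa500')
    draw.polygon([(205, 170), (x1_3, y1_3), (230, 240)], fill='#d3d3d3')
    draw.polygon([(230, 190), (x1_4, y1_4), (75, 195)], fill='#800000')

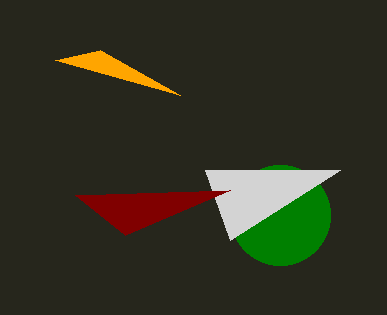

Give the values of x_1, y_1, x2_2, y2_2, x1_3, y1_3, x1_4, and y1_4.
x_1 = 280; y_1 = 215; x2_2 = 180; y2_2 = 95; x1_3 = 340; y1_3 = 170; x1_4 = 125; y1_4 = 235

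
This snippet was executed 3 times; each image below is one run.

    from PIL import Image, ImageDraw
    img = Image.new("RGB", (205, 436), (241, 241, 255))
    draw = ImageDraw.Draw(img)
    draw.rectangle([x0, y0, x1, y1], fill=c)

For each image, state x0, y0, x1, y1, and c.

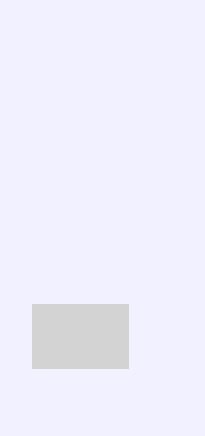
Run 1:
x0 = 32; y0 = 304; x1 = 128; y1 = 368; c = 'lightgray'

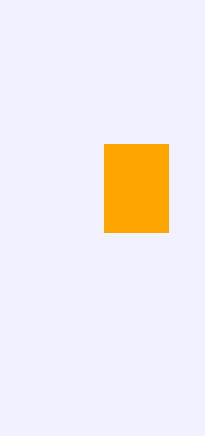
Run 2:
x0 = 104
y0 = 144
x1 = 168
y1 = 232
c = 'orange'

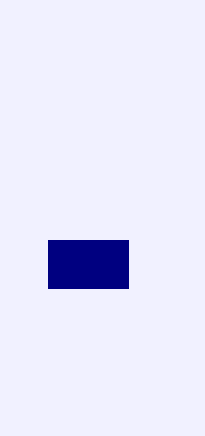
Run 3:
x0 = 48; y0 = 240; x1 = 128; y1 = 288; c = 'navy'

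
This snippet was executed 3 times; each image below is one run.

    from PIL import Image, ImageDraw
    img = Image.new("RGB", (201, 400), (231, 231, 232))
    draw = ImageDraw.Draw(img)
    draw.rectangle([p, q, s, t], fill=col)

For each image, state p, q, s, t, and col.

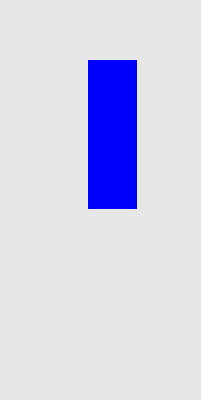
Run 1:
p = 88
q = 60
s = 136
t = 208
col = 'blue'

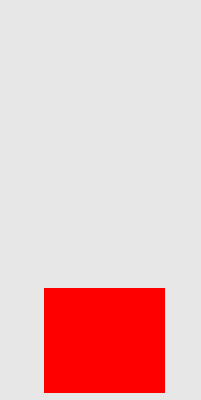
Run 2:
p = 44
q = 288
s = 164
t = 392
col = 'red'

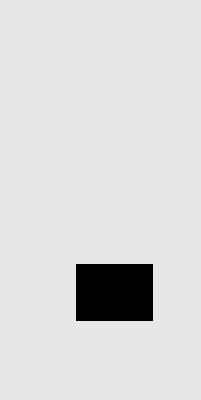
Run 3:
p = 76, q = 264, s = 152, t = 320, col = 'black'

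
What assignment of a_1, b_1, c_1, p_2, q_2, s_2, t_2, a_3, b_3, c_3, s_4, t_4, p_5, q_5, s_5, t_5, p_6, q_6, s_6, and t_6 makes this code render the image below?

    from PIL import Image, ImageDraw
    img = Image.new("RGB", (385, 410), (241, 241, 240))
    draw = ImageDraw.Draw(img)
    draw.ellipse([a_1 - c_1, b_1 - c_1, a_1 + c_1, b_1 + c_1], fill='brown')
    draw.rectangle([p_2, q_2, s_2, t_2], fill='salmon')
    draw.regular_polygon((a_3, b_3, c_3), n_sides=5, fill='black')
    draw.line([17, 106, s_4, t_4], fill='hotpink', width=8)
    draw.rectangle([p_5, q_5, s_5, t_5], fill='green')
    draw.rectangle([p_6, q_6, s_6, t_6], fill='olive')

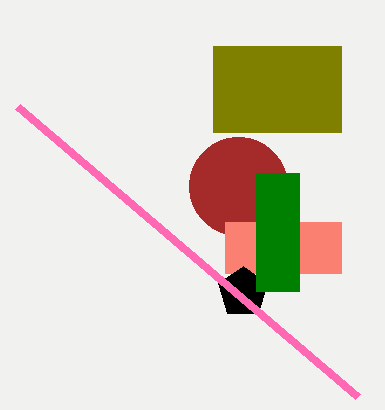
a_1 = 238
b_1 = 186
c_1 = 49
p_2 = 225
q_2 = 222
s_2 = 341
t_2 = 273
a_3 = 243
b_3 = 292
c_3 = 26
s_4 = 357
t_4 = 396
p_5 = 256
q_5 = 173
s_5 = 299
t_5 = 291
p_6 = 213
q_6 = 46
s_6 = 341
t_6 = 132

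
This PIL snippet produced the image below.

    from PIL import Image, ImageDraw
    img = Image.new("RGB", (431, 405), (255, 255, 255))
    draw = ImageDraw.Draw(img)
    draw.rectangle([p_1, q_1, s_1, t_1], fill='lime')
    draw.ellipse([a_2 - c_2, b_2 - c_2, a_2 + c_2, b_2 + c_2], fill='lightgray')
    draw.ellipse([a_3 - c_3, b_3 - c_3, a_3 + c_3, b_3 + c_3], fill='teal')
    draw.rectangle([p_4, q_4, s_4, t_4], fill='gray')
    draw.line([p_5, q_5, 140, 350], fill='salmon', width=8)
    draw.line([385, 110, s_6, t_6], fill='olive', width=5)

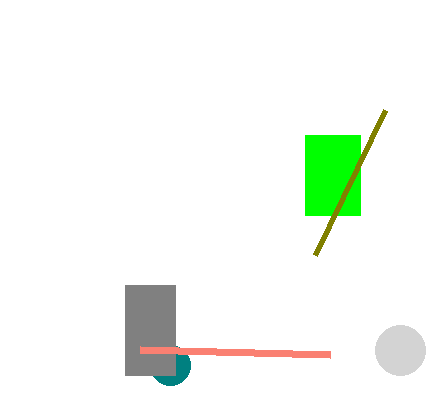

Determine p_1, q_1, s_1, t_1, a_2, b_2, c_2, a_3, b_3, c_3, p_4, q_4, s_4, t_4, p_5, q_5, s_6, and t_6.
p_1 = 305, q_1 = 135, s_1 = 360, t_1 = 215, a_2 = 400, b_2 = 350, c_2 = 25, a_3 = 170, b_3 = 365, c_3 = 20, p_4 = 125, q_4 = 285, s_4 = 175, t_4 = 375, p_5 = 330, q_5 = 355, s_6 = 315, t_6 = 255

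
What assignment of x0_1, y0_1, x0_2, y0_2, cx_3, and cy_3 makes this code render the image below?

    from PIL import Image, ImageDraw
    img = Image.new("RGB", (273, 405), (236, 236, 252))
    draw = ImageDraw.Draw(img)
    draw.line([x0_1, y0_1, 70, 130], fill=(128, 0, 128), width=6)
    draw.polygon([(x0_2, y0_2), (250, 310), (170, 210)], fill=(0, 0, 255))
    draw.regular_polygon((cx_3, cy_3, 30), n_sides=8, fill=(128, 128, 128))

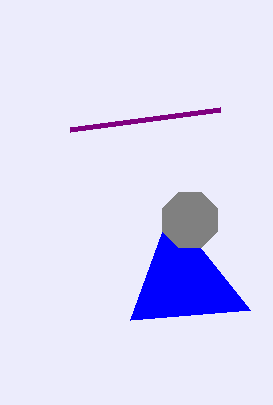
x0_1 = 220, y0_1 = 110, x0_2 = 130, y0_2 = 320, cx_3 = 190, cy_3 = 220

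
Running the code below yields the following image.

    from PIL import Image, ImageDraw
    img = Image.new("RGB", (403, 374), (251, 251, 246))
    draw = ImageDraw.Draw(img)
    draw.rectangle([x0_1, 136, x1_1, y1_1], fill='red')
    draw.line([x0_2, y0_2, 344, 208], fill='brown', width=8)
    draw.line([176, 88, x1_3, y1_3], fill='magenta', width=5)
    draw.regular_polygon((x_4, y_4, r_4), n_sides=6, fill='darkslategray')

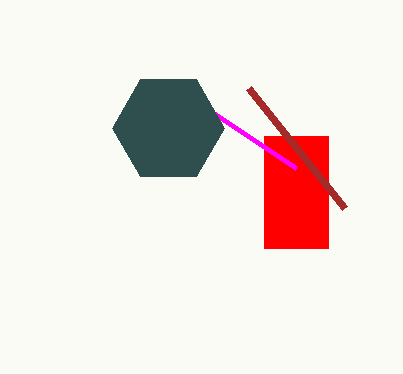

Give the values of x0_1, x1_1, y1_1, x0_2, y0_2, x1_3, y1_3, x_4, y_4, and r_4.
x0_1 = 264; x1_1 = 328; y1_1 = 248; x0_2 = 248; y0_2 = 88; x1_3 = 296; y1_3 = 168; x_4 = 168; y_4 = 128; r_4 = 56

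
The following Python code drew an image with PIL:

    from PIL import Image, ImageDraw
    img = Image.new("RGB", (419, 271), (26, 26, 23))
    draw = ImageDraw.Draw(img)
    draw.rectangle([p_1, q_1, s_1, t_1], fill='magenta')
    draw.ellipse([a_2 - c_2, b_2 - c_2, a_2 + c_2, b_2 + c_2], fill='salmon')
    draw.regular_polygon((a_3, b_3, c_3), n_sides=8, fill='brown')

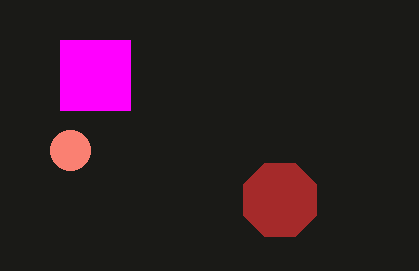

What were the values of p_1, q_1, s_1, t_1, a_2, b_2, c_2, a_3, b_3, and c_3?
p_1 = 60, q_1 = 40, s_1 = 130, t_1 = 110, a_2 = 70, b_2 = 150, c_2 = 20, a_3 = 280, b_3 = 200, c_3 = 40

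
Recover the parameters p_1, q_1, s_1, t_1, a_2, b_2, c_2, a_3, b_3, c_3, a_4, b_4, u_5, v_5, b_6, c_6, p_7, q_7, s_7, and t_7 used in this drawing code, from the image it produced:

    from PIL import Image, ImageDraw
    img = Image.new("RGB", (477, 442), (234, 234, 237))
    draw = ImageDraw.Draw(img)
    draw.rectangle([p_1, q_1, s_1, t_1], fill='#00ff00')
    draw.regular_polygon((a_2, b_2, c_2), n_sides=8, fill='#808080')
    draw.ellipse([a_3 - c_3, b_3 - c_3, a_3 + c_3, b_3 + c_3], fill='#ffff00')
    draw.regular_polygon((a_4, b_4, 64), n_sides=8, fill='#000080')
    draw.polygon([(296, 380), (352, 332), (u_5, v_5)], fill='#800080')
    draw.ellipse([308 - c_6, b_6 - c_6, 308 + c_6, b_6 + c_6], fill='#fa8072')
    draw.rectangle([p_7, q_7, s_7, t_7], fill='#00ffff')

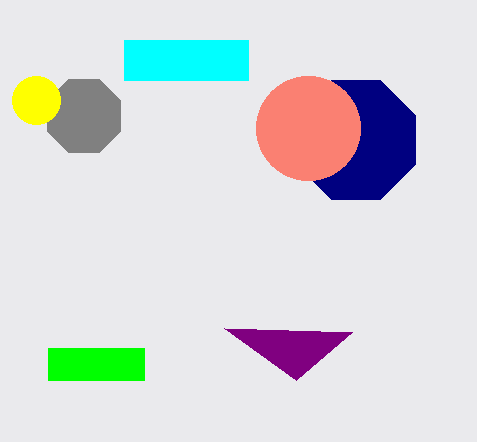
p_1 = 48; q_1 = 348; s_1 = 144; t_1 = 380; a_2 = 84; b_2 = 116; c_2 = 40; a_3 = 36; b_3 = 100; c_3 = 24; a_4 = 356; b_4 = 140; u_5 = 224; v_5 = 328; b_6 = 128; c_6 = 52; p_7 = 124; q_7 = 40; s_7 = 248; t_7 = 80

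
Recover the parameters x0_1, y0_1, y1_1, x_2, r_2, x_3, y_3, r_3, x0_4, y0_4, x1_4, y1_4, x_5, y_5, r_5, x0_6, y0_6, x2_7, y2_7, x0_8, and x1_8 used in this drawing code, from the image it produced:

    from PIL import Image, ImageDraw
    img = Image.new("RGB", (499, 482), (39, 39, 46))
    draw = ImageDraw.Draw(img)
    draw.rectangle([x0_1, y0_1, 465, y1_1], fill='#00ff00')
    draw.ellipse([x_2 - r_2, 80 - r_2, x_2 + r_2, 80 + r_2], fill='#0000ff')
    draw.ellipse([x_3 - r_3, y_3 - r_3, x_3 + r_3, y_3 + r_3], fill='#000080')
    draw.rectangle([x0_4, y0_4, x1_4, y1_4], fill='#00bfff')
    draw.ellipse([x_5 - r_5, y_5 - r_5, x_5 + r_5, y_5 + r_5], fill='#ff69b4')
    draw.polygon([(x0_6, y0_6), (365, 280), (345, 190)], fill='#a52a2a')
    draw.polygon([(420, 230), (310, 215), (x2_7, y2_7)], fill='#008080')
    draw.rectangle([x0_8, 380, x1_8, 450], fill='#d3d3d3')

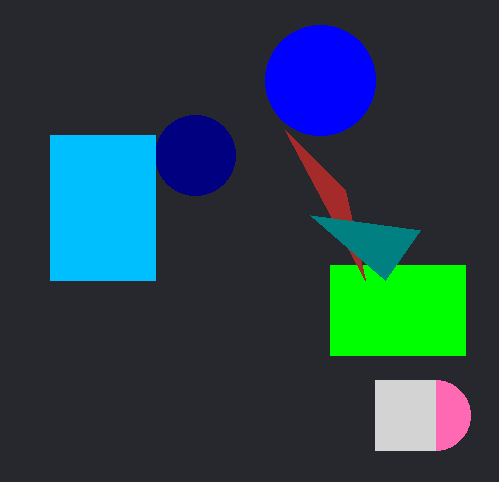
x0_1 = 330; y0_1 = 265; y1_1 = 355; x_2 = 320; r_2 = 55; x_3 = 195; y_3 = 155; r_3 = 40; x0_4 = 50; y0_4 = 135; x1_4 = 155; y1_4 = 280; x_5 = 435; y_5 = 415; r_5 = 35; x0_6 = 285; y0_6 = 130; x2_7 = 385; y2_7 = 280; x0_8 = 375; x1_8 = 435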